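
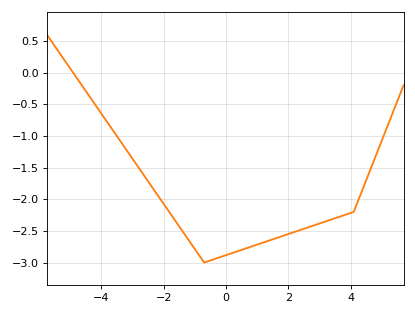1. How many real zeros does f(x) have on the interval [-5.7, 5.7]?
1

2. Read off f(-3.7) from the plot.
-0.85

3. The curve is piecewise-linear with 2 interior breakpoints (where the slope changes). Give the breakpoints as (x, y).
(-0.7, -3); (4.1, -2.2)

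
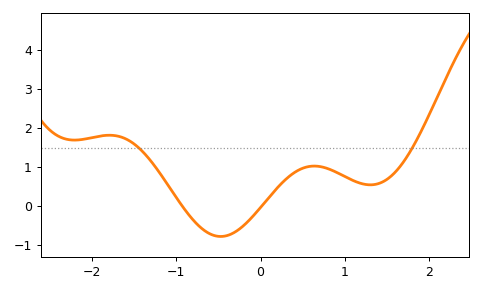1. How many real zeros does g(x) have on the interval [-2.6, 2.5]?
2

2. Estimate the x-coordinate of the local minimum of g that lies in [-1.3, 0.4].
-0.474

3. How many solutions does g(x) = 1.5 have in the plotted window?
2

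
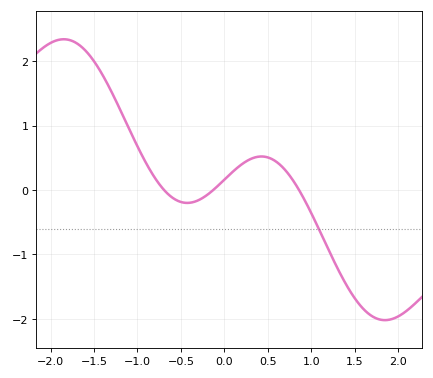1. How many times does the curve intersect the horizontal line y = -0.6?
1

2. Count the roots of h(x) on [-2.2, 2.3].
3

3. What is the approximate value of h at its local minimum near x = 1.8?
-2.02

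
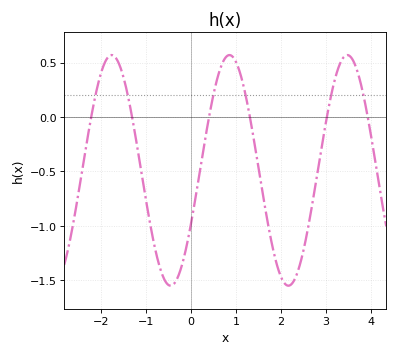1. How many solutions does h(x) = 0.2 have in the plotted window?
6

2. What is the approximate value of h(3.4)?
0.55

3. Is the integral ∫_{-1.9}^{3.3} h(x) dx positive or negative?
negative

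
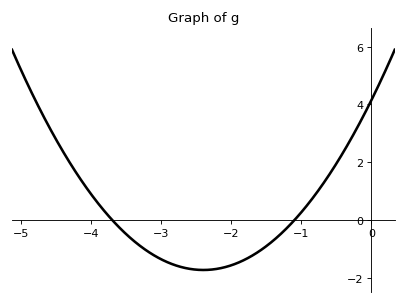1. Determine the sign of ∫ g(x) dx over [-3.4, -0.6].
negative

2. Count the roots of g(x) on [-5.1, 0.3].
2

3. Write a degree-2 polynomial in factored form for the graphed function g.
y = 1.02(x + 3.7)(x + 1.1)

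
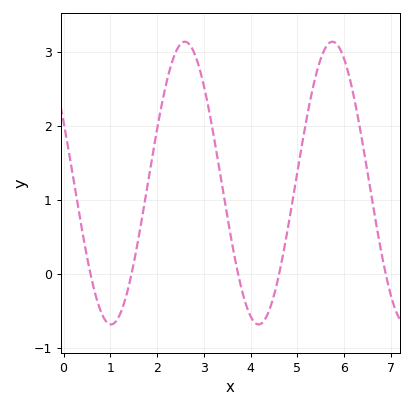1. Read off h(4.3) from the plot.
-0.6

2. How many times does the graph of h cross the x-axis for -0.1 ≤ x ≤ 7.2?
5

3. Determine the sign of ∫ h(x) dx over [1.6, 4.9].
positive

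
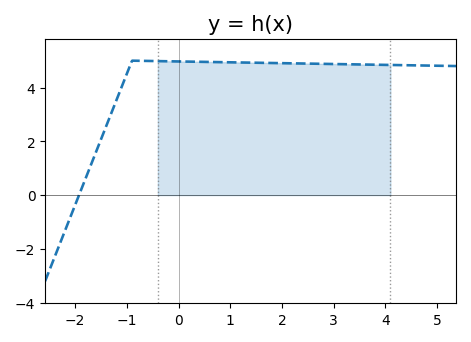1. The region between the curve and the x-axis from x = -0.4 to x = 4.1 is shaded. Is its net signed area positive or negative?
positive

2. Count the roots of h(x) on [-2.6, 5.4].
1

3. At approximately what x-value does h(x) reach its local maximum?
-0.8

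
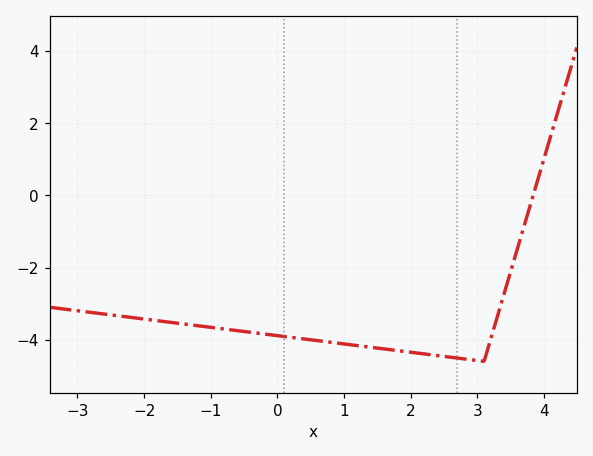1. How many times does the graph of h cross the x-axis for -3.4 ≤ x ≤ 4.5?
1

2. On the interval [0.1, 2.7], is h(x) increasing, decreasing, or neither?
decreasing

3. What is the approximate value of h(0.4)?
-3.98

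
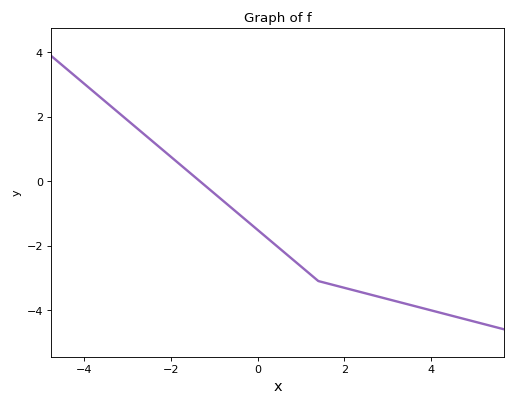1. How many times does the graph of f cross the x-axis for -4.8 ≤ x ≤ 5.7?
1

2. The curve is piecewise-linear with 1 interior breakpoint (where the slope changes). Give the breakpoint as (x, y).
(1.4, -3.1)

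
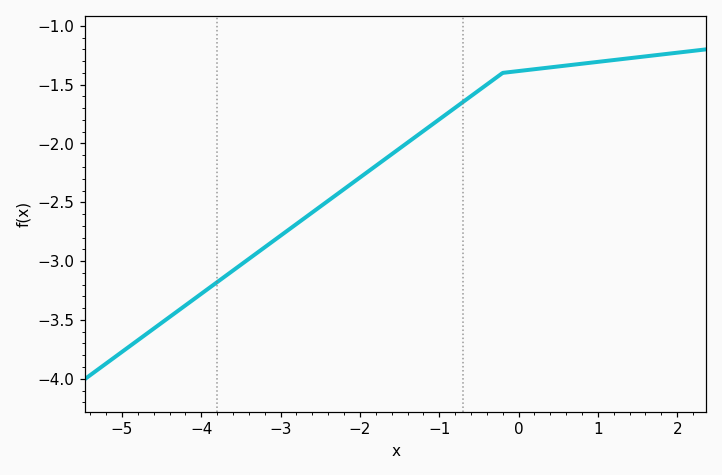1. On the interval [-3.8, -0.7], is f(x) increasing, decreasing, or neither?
increasing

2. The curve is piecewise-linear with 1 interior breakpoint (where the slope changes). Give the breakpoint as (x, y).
(-0.2, -1.4)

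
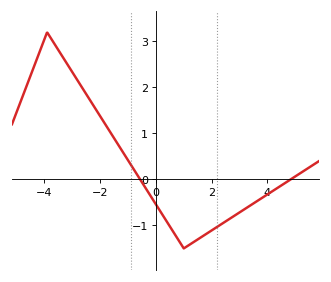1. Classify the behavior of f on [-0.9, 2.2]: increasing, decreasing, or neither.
neither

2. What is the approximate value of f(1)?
-1.5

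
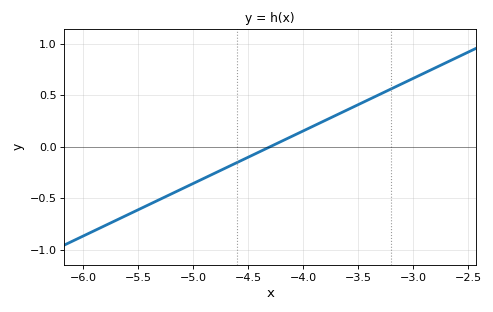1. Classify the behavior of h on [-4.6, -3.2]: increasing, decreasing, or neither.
increasing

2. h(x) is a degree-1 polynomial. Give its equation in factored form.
y = 0.51(x + 4.3)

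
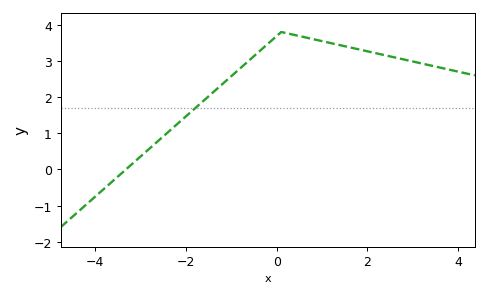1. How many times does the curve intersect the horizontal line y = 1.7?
1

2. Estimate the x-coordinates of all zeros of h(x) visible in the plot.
-3.4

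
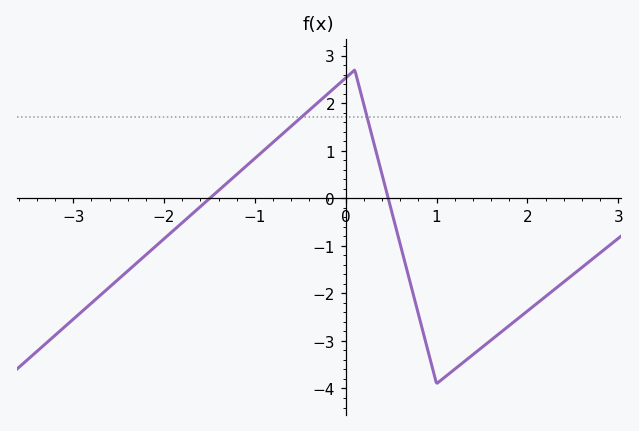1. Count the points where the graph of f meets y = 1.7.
2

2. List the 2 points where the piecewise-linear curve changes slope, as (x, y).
(0.1, 2.7); (1, -3.9)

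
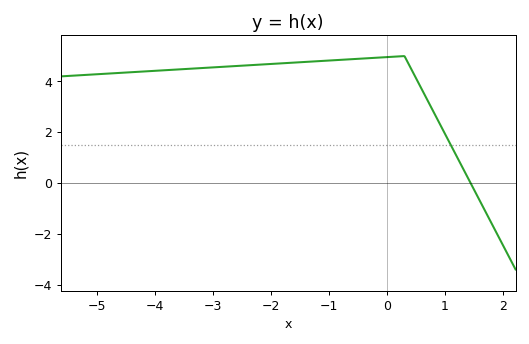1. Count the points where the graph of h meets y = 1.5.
1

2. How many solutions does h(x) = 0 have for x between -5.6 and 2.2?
1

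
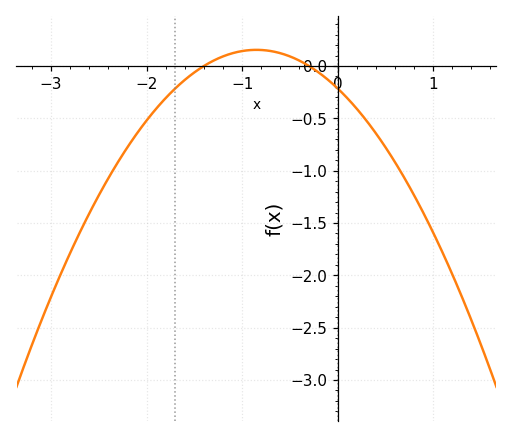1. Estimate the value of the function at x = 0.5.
-0.8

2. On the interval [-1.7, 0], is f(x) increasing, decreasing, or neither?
neither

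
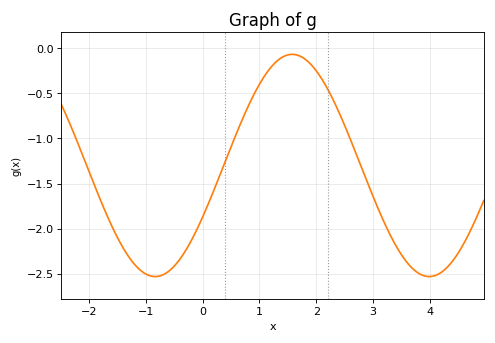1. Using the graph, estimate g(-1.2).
-2.4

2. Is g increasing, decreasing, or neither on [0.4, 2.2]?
neither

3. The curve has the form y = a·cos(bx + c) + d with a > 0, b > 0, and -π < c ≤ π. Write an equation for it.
y = 1.23cos(1.3x - 2) - 1.3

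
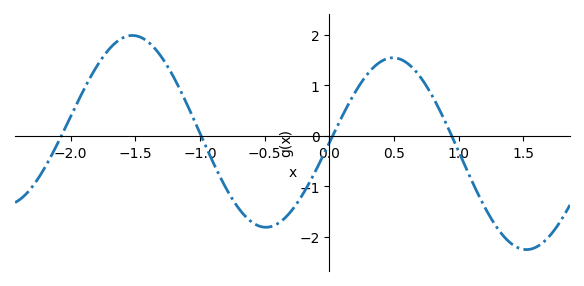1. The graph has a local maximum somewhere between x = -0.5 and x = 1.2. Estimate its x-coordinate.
0.5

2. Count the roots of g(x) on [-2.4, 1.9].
4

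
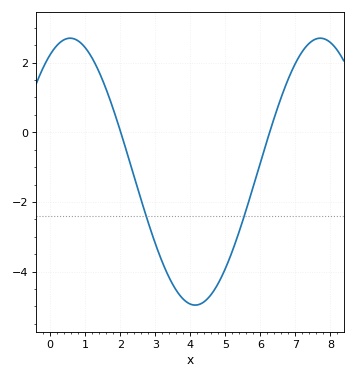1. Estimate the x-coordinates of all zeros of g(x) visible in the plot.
2, 6.2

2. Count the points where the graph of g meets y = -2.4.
2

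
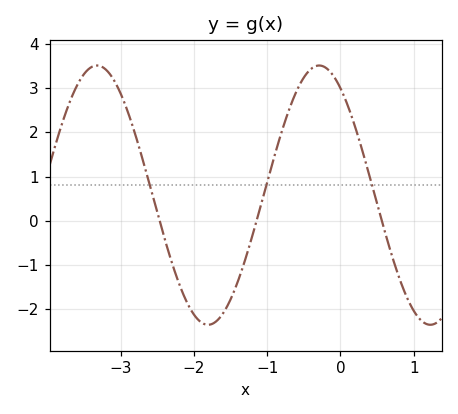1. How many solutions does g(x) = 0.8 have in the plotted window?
3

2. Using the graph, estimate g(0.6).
-0.205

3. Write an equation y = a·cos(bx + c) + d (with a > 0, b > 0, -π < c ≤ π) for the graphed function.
y = 2.93cos(2.07x + 0.6) + 0.58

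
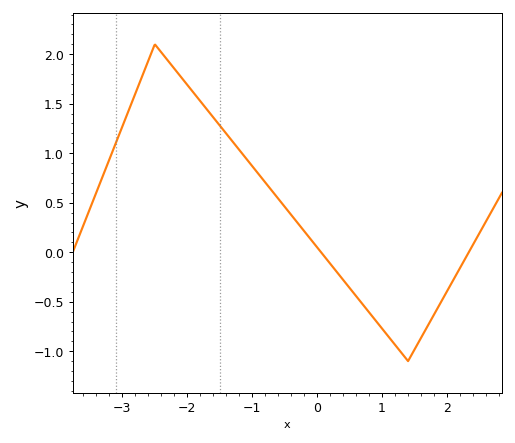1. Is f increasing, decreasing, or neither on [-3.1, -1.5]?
neither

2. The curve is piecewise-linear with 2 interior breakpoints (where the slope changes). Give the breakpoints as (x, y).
(-2.5, 2.1); (1.4, -1.1)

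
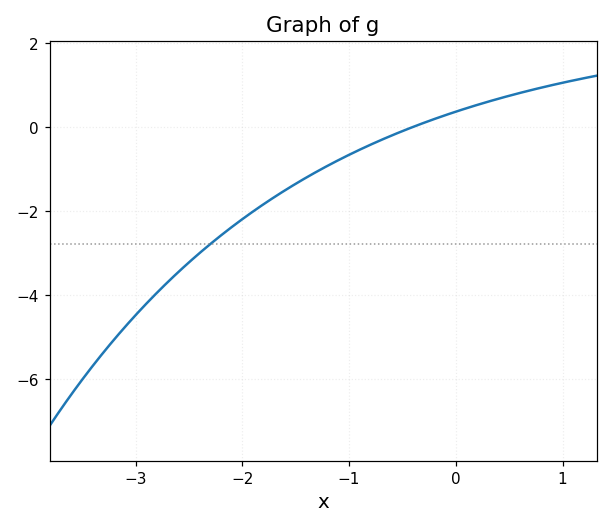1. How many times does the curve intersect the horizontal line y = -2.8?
1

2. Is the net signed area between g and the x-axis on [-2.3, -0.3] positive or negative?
negative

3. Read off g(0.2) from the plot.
0.521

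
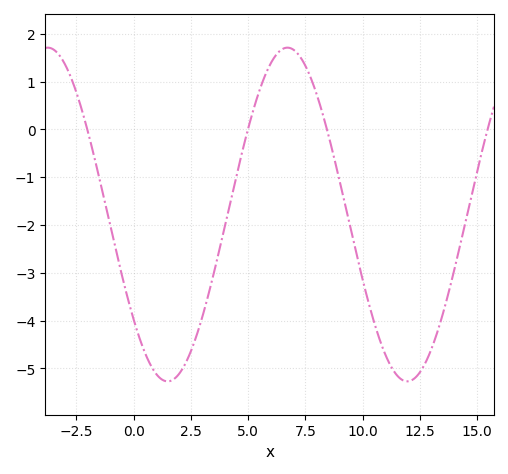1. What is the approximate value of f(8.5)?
-0.1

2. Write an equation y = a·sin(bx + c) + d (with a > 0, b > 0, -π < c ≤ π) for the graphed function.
y = 3.49sin(0.6x - 2.5) - 1.78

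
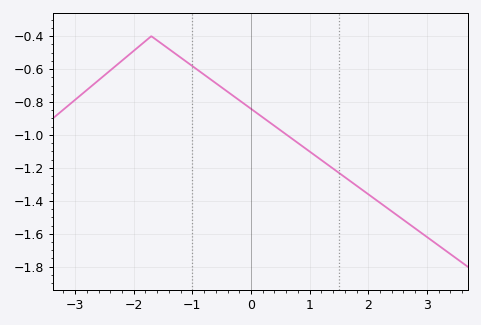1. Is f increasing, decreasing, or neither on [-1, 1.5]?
decreasing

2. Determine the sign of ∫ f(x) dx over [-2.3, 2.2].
negative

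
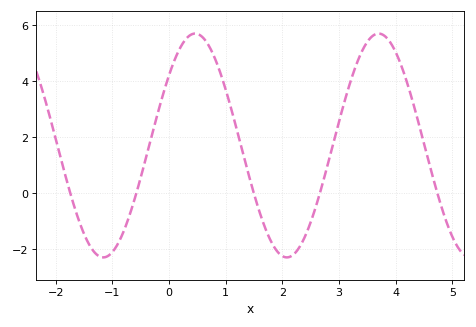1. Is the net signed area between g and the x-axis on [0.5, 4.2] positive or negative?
positive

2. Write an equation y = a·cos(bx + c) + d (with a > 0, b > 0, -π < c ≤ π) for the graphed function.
y = 4cos(1.94x - 0.892) + 1.71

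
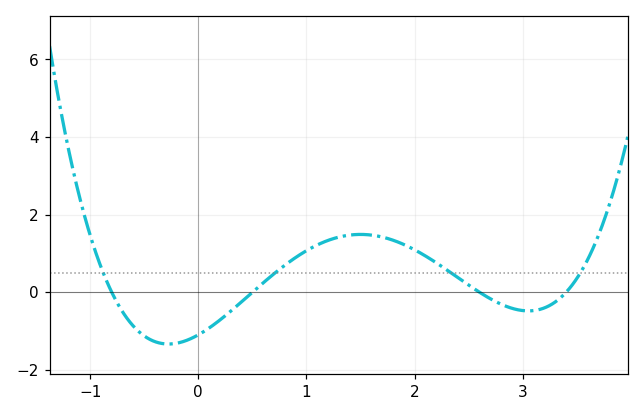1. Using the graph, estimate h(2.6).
0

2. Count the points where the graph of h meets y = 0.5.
4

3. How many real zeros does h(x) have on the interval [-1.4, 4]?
4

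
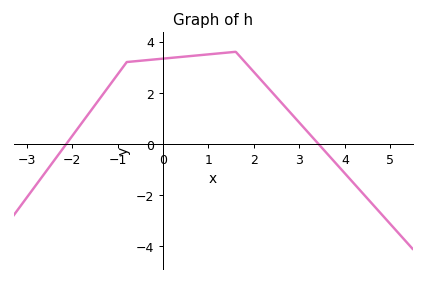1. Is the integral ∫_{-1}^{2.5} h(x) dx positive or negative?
positive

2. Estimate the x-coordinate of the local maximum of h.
1.6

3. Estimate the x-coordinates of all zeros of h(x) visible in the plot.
-2.2, 3.4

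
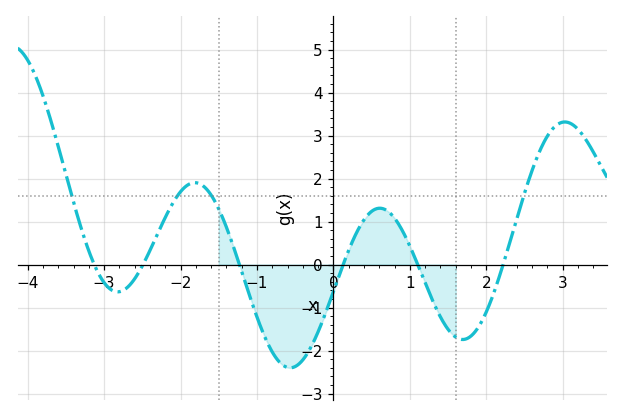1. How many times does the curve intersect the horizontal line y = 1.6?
4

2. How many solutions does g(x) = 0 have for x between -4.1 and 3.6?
6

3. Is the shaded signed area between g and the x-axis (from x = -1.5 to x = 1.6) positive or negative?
negative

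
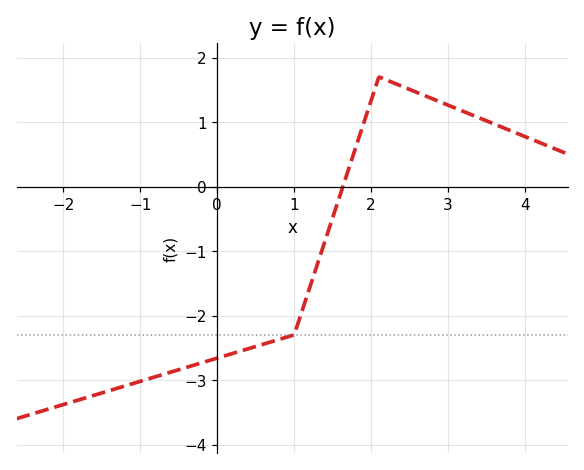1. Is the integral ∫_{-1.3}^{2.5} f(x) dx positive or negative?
negative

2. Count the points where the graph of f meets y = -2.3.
1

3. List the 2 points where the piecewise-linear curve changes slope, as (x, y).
(1, -2.3); (2.1, 1.7)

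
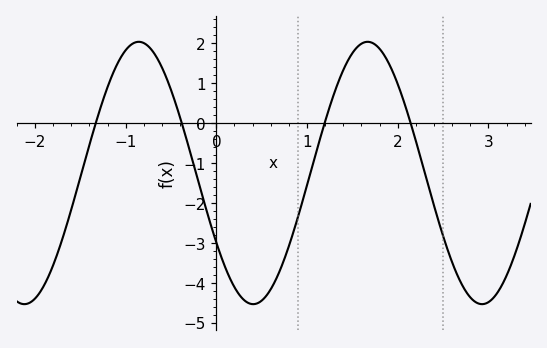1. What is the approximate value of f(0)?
-3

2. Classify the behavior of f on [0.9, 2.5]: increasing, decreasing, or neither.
neither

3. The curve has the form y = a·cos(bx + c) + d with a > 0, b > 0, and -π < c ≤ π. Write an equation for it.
y = 3.29cos(2.5x + 2.1) - 1.25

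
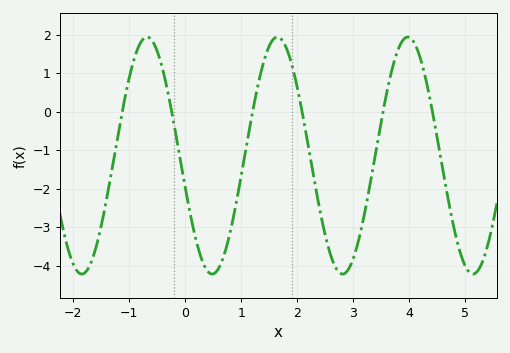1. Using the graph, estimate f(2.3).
-1.7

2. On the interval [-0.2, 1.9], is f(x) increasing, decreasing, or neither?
neither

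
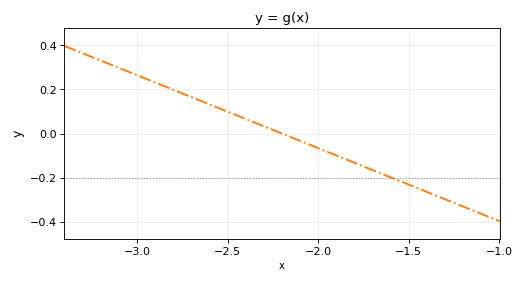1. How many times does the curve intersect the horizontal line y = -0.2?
1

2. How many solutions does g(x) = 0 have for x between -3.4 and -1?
1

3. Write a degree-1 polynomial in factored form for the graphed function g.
y = -0.33(x + 2.2)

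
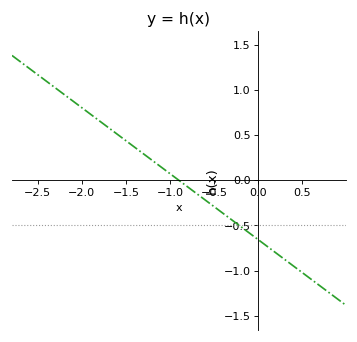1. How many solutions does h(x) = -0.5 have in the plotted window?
1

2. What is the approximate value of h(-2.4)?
1.09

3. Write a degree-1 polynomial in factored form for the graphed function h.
y = -0.73(x + 0.9)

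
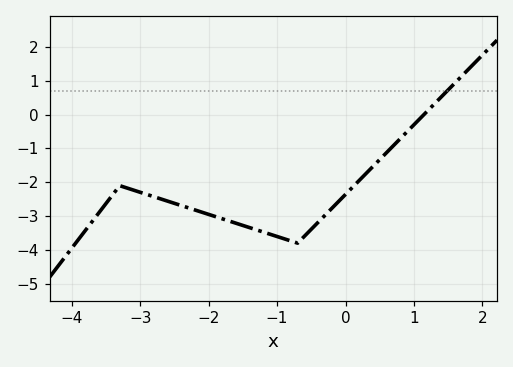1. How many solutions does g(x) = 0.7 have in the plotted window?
1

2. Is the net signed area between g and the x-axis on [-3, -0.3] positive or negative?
negative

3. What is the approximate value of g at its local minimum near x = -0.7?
-3.8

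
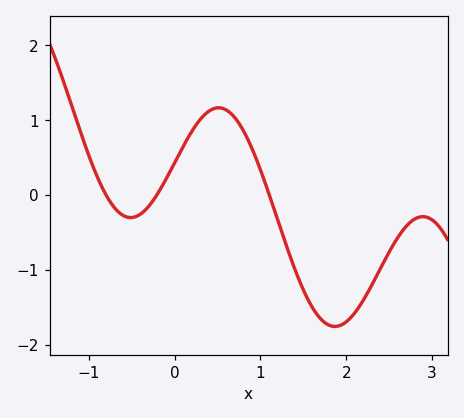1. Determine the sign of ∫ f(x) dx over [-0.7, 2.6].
negative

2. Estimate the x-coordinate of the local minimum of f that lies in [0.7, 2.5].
1.87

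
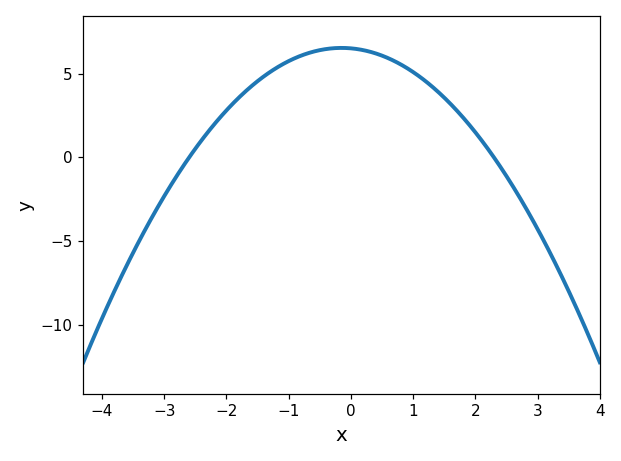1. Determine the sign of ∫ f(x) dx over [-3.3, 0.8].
positive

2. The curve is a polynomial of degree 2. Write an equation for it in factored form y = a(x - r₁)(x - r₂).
y = -1.09(x + 2.6)(x - 2.3)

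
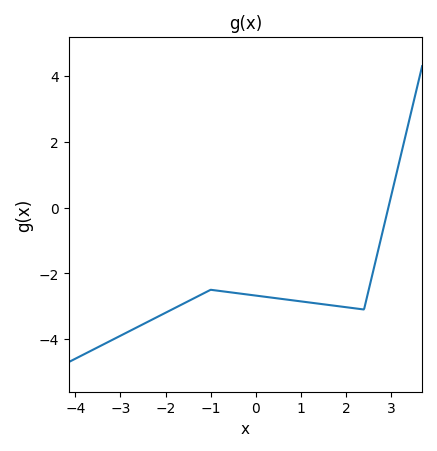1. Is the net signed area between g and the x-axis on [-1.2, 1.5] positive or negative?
negative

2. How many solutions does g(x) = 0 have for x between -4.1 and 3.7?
1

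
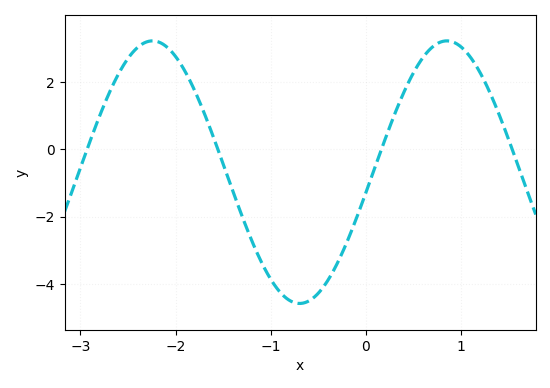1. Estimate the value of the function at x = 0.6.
2.72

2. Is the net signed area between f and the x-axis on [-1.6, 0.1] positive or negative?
negative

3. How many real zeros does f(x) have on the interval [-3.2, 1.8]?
4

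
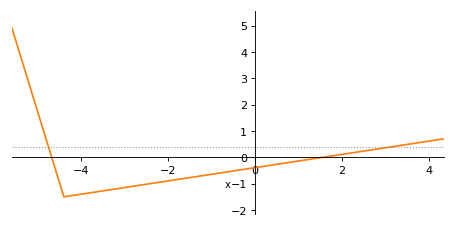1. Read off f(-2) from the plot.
-0.896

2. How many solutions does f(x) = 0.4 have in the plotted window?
2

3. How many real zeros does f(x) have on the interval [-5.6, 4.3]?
2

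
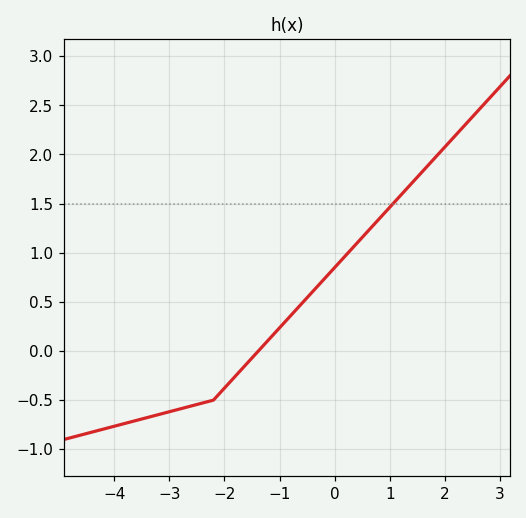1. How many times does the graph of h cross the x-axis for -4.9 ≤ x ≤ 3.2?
1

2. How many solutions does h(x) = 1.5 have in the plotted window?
1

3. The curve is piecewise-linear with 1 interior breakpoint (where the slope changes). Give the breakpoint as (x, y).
(-2.2, -0.5)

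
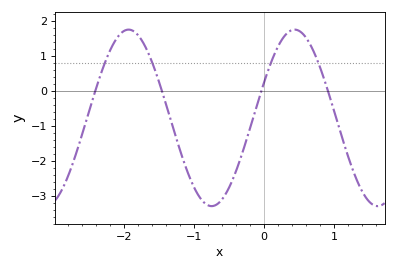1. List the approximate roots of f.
-2.4, -1.5, 0, 0.9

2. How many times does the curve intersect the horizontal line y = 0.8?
4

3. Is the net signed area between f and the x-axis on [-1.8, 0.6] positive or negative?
negative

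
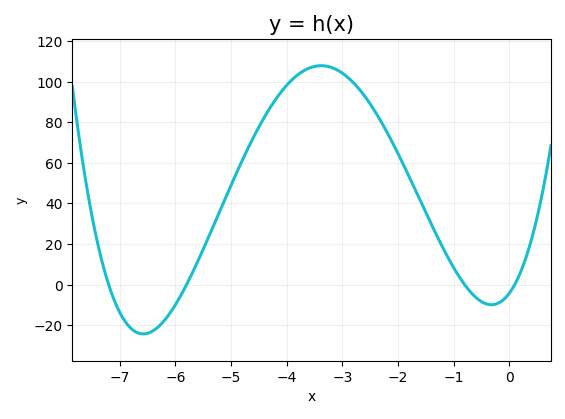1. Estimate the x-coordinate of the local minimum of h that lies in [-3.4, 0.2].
-0.319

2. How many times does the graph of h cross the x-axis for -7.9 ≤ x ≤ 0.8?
4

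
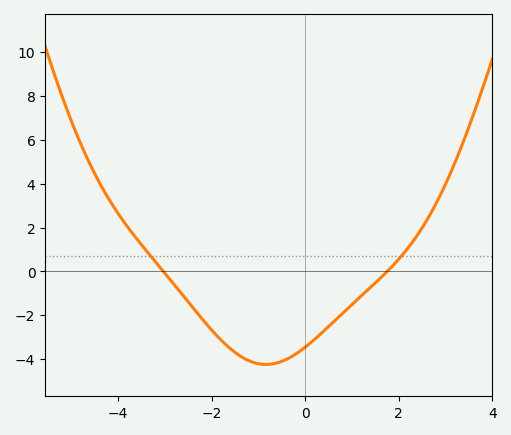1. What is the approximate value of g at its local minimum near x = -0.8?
-4.24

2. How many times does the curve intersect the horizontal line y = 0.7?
2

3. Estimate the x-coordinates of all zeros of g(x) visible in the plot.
-3.03, 1.76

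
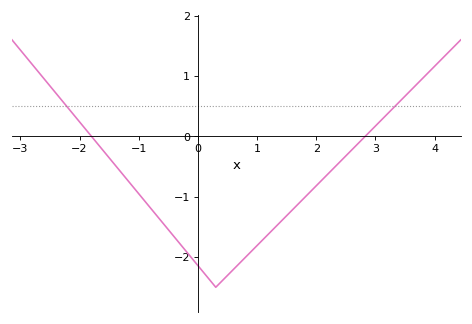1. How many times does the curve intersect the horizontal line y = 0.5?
2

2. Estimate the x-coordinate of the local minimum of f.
0.301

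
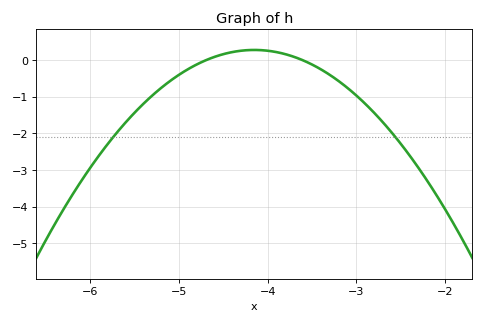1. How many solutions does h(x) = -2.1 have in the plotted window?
2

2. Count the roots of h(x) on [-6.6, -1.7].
2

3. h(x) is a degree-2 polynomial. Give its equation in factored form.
y = -0.94(x + 4.7)(x + 3.6)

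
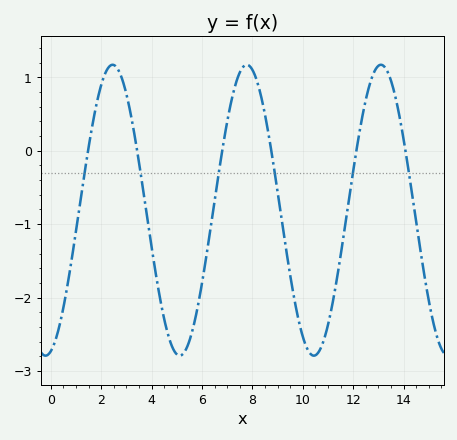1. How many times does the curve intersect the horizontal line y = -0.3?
6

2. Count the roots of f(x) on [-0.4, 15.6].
6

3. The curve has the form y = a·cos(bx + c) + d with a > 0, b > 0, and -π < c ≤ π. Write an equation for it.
y = 1.98cos(1.18x - 2.89) - 0.81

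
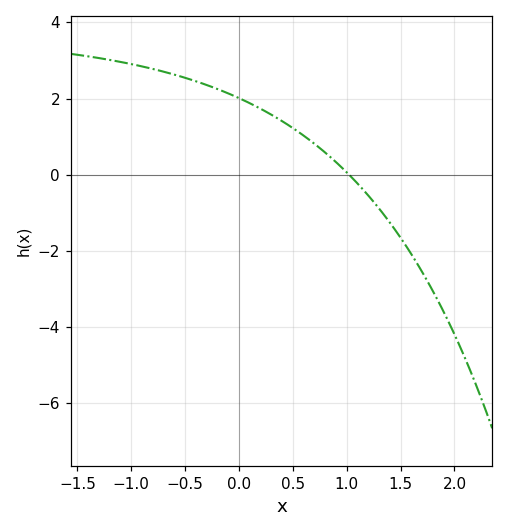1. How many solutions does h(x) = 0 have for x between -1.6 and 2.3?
1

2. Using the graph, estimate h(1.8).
-3.06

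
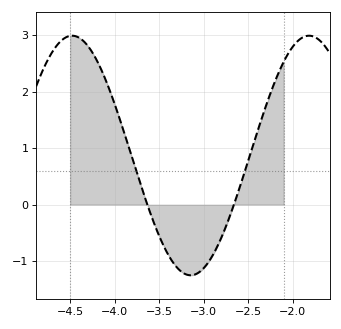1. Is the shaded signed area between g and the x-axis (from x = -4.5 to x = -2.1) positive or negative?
positive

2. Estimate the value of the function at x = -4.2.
2.55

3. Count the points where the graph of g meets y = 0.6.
2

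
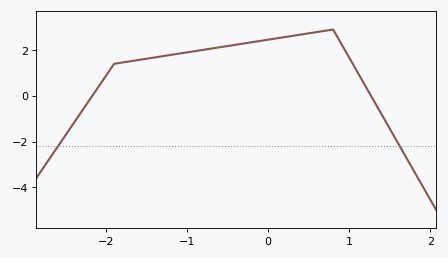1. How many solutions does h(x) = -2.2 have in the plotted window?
2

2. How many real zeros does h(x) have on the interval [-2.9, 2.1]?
2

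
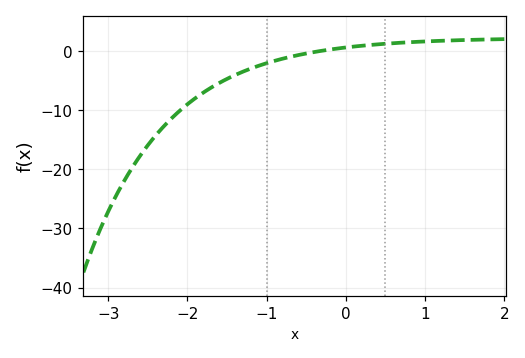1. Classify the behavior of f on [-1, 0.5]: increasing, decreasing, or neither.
increasing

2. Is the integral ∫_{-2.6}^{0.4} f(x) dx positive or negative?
negative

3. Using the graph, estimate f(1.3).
1.82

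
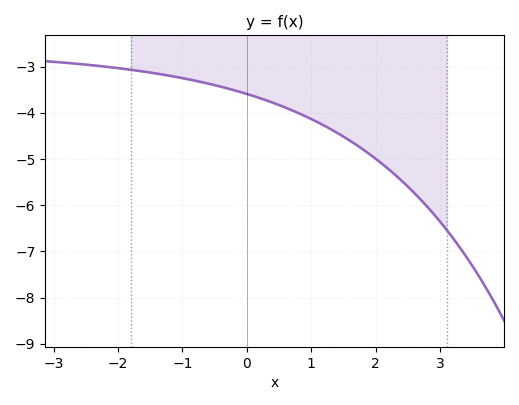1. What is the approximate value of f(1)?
-4.1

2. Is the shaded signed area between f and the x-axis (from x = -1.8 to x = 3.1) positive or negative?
negative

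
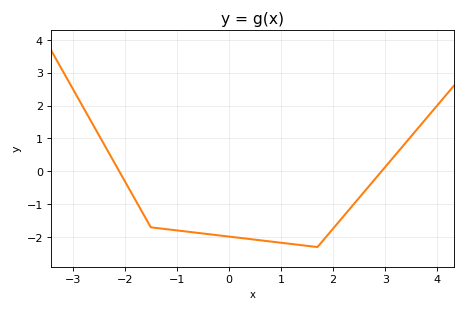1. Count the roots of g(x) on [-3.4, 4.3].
2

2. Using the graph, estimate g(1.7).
-2.3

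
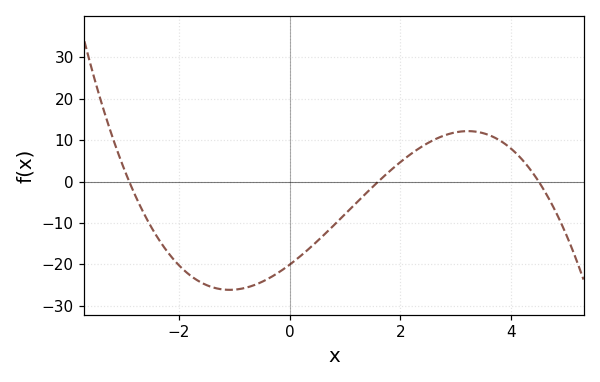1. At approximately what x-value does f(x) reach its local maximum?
3.2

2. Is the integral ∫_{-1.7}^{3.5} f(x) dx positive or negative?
negative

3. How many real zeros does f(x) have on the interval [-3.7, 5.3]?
3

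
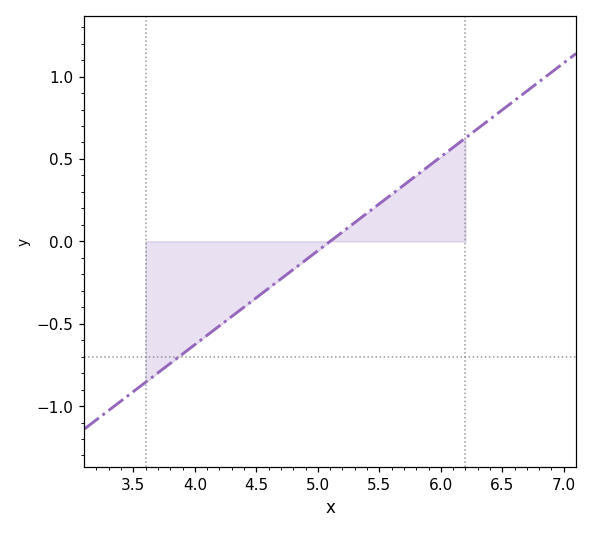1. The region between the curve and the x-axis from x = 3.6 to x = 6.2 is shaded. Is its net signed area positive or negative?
negative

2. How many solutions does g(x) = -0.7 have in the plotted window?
1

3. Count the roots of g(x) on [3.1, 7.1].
1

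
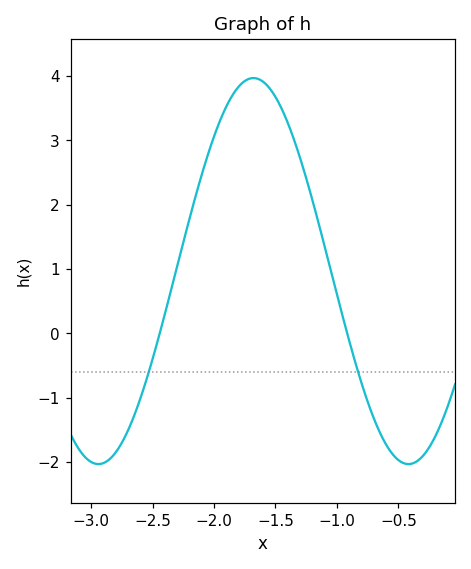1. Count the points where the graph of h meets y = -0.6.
2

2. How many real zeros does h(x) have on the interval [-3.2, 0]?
2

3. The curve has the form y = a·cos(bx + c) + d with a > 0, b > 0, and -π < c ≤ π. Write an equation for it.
y = 3cos(2.5x - 2.1) + 0.97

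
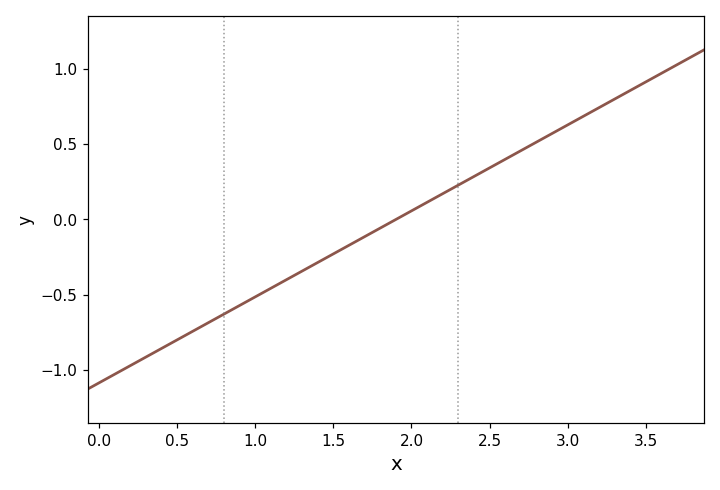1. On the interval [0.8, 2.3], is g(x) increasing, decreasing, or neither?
increasing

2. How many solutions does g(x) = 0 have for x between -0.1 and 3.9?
1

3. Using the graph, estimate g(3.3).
0.8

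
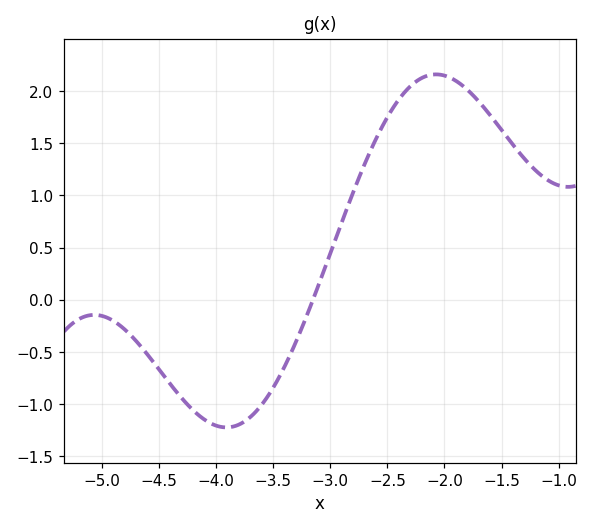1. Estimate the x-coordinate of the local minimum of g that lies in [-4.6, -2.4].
-3.9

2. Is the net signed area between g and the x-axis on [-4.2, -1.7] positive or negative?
positive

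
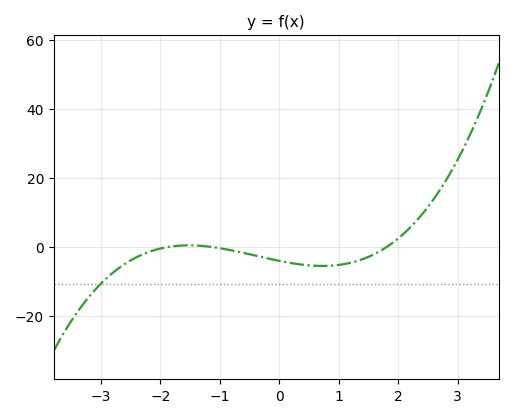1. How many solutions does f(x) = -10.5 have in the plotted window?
1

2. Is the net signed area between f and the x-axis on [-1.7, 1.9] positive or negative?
negative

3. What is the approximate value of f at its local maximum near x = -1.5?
0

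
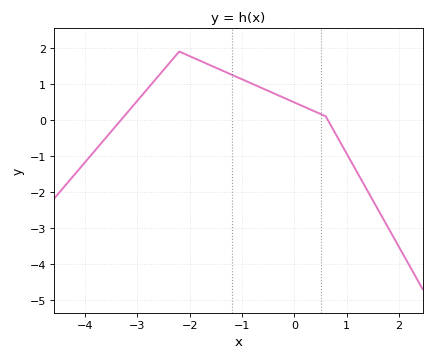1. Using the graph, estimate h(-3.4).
-0.2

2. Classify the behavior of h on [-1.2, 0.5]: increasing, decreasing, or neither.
decreasing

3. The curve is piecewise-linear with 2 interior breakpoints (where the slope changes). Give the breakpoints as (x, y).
(-2.2, 1.9); (0.6, 0.1)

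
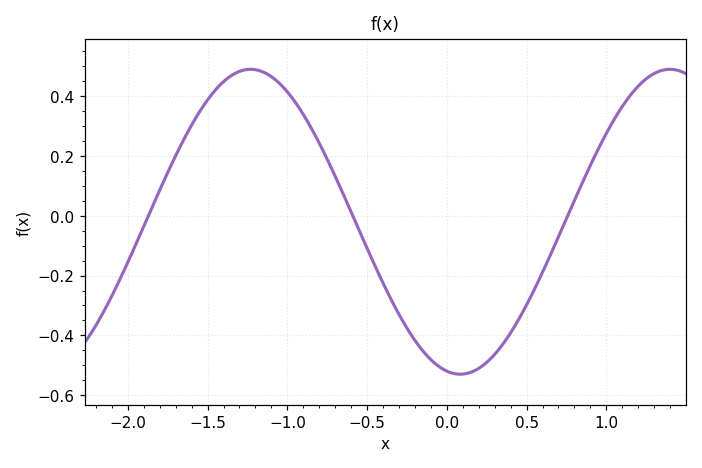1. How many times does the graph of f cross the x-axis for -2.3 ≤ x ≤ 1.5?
3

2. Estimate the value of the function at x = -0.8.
0.24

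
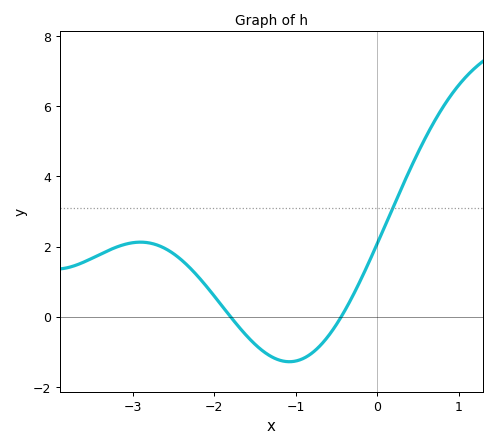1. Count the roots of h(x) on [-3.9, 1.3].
2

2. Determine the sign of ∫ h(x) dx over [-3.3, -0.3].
positive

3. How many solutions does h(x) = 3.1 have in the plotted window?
1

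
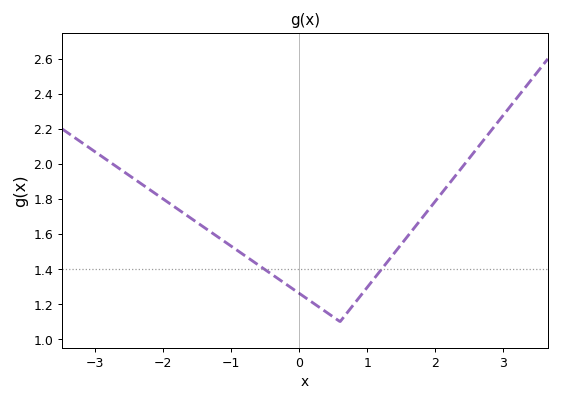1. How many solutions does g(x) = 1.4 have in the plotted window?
2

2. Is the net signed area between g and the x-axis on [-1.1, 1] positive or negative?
positive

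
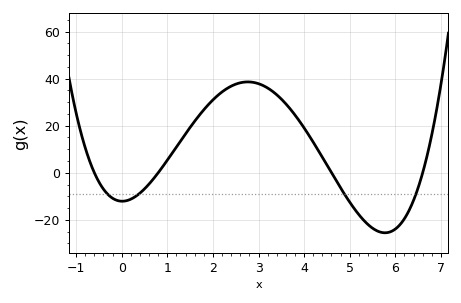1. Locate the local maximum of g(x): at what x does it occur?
2.77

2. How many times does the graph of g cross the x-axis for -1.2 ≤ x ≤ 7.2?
4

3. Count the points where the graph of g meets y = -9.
4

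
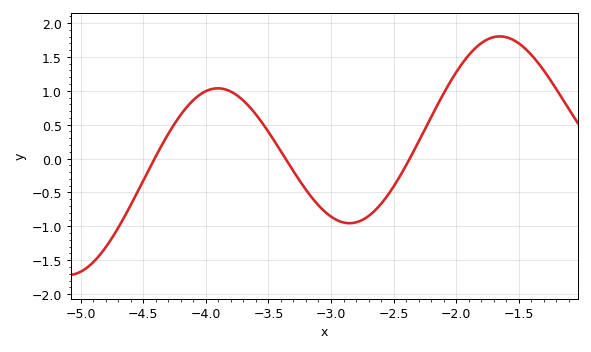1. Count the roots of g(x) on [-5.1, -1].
3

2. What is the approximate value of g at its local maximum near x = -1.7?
1.8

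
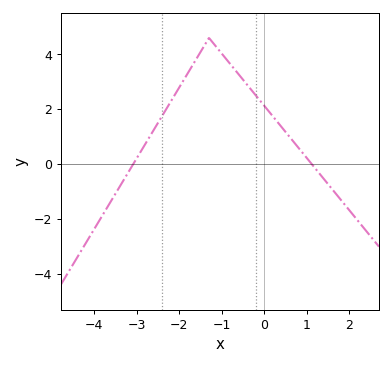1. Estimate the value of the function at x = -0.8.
3.65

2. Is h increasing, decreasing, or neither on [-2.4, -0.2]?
neither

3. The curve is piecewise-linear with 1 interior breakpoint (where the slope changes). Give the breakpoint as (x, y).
(-1.3, 4.6)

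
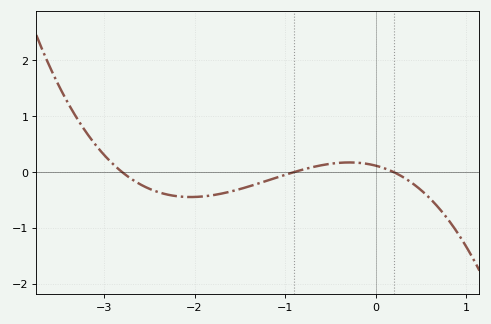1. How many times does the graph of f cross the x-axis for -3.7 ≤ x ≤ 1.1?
3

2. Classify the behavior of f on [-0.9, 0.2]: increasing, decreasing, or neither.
neither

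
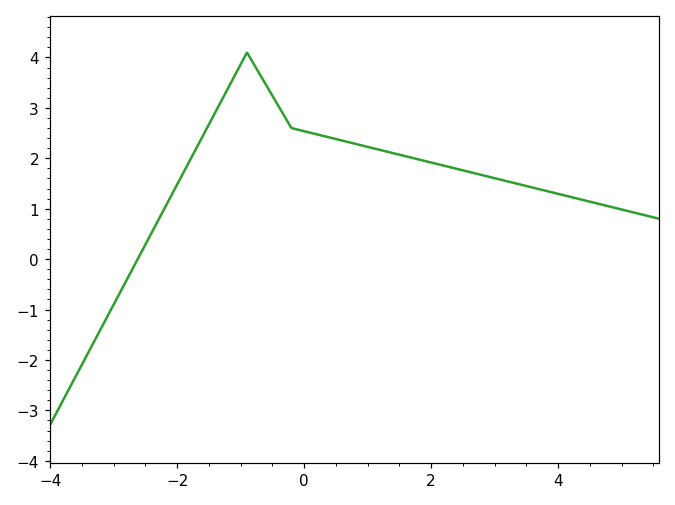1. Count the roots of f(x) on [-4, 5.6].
1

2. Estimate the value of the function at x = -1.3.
3.15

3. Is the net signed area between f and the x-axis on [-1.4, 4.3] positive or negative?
positive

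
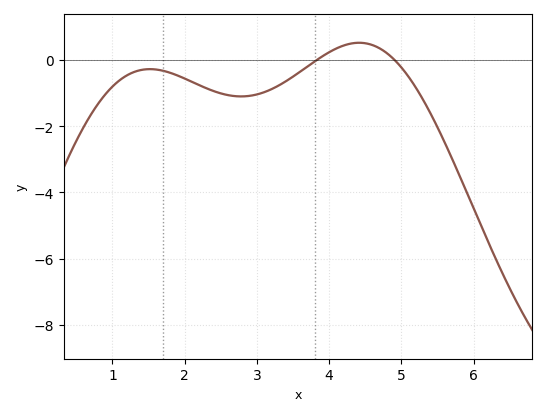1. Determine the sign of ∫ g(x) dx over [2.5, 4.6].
negative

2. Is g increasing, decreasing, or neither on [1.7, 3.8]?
neither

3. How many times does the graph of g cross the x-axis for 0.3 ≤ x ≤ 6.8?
2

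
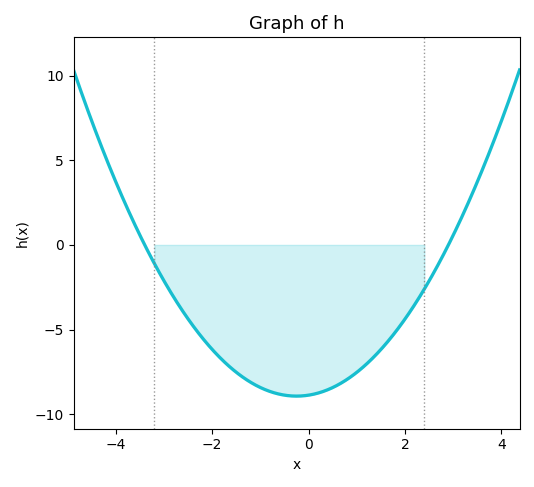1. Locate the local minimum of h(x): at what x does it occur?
-0.2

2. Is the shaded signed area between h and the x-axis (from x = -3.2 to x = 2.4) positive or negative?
negative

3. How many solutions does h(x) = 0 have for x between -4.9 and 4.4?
2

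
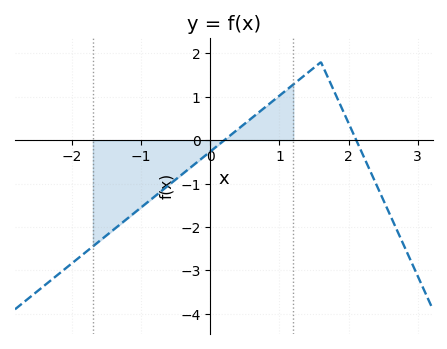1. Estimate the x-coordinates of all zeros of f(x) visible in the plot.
0.2, 2.1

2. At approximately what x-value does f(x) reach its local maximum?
1.6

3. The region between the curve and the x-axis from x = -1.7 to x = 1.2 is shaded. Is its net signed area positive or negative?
negative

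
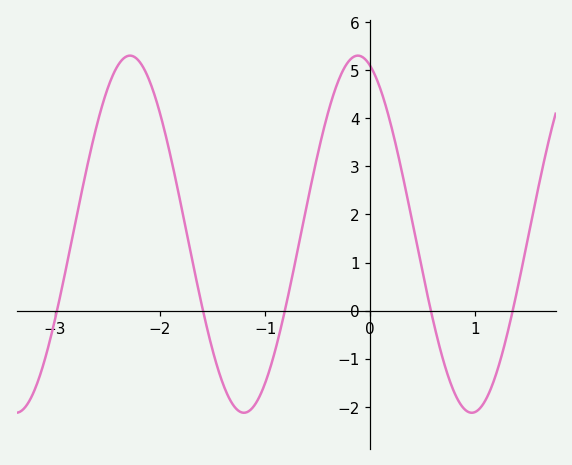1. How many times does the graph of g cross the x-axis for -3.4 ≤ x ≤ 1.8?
5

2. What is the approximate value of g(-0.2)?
5.2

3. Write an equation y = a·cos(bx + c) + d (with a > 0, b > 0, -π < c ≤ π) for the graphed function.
y = 3.71cos(2.9x + 0.342) + 1.59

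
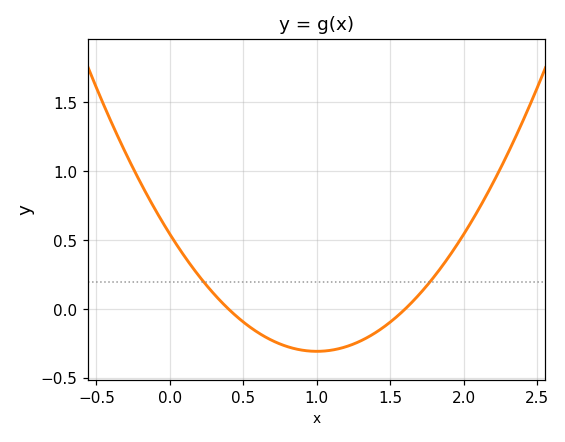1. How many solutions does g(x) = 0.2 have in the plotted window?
2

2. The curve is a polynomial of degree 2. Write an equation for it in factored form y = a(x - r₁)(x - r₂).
y = 0.85(x - 0.4)(x - 1.6)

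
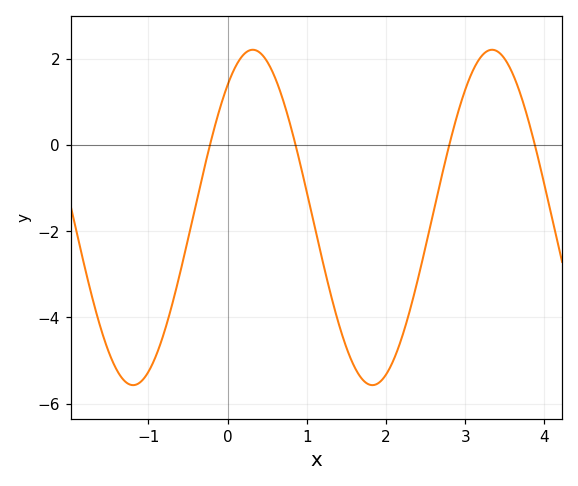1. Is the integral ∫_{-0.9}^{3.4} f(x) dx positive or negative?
negative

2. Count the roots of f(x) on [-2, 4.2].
4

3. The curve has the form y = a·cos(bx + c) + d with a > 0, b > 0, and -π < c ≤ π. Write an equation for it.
y = 3.89cos(2.1x - 0.66) - 1.68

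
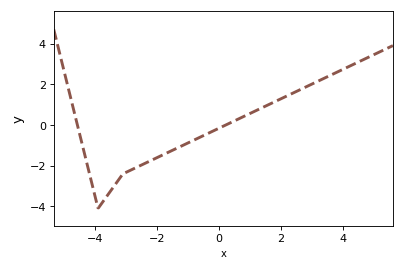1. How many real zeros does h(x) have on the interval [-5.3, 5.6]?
2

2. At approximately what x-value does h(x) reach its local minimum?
-3.9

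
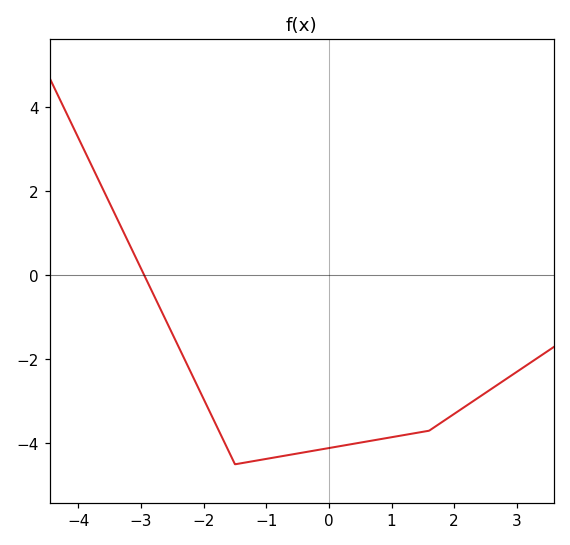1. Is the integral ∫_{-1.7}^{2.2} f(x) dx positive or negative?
negative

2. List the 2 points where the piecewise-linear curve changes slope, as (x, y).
(-1.5, -4.5); (1.6, -3.7)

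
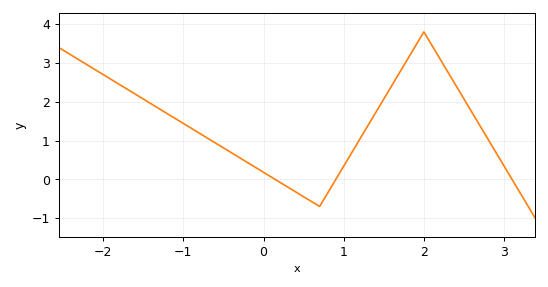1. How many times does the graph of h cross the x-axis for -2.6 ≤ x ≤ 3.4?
3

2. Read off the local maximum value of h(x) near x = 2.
3.8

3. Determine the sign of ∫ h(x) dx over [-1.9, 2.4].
positive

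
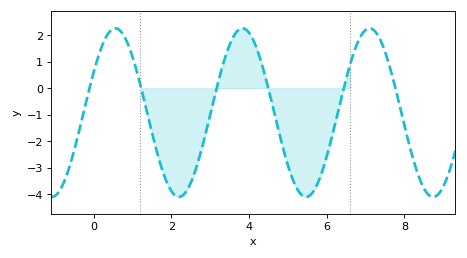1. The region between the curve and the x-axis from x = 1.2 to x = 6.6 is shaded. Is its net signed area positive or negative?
negative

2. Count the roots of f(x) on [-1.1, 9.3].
6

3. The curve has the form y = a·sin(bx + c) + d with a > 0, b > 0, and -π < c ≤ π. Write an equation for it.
y = 3.18sin(1.9x + 0.5) - 0.92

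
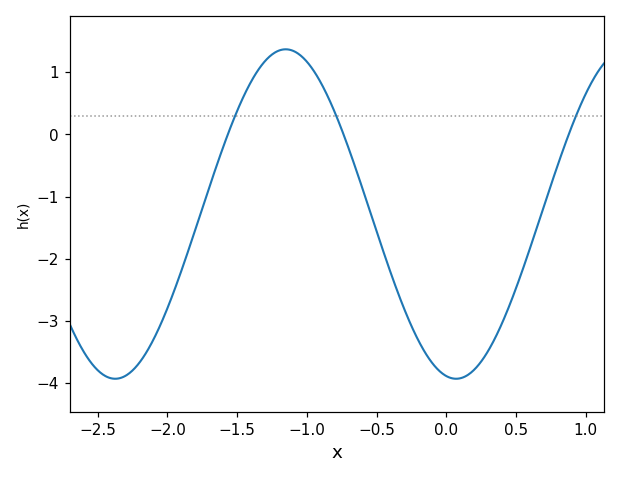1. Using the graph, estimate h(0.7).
-1.2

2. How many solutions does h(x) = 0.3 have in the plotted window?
3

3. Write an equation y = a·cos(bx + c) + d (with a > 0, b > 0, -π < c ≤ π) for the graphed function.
y = 2.65cos(2.6x + 3) - 1.28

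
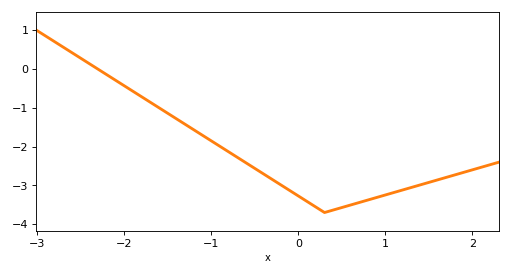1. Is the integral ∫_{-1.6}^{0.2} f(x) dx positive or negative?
negative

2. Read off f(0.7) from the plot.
-3.4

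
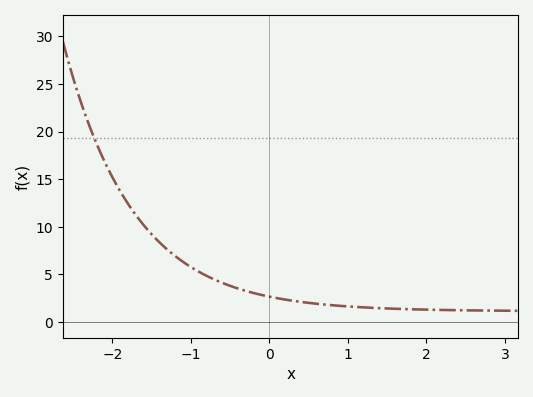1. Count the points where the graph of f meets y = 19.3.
1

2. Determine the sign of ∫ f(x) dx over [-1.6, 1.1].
positive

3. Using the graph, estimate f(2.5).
1.24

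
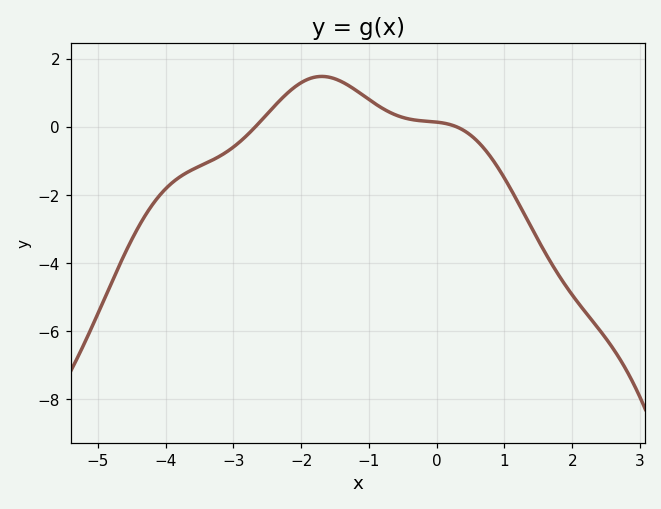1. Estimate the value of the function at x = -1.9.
1.4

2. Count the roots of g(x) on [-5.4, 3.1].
2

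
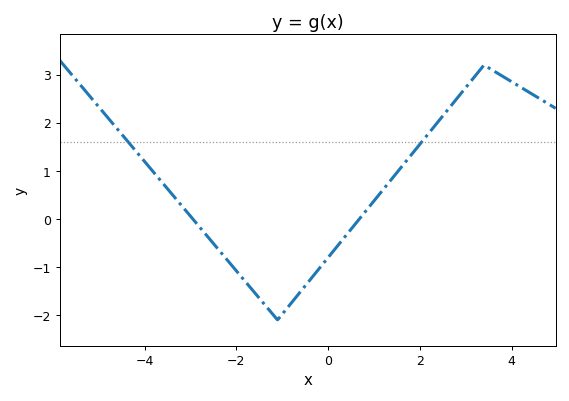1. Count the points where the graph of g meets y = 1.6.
2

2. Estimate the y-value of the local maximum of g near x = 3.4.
3.2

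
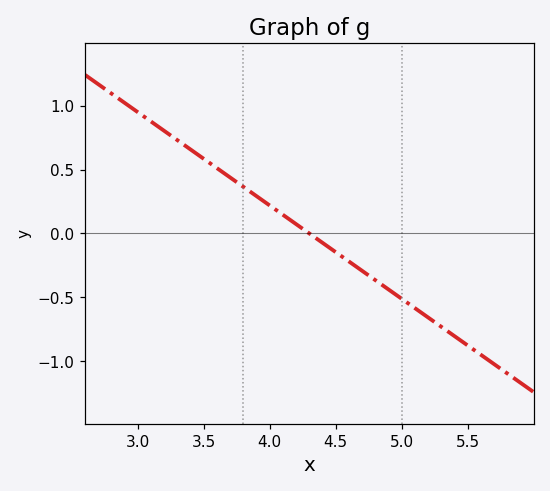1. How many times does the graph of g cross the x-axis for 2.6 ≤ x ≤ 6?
1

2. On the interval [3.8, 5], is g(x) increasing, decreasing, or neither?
decreasing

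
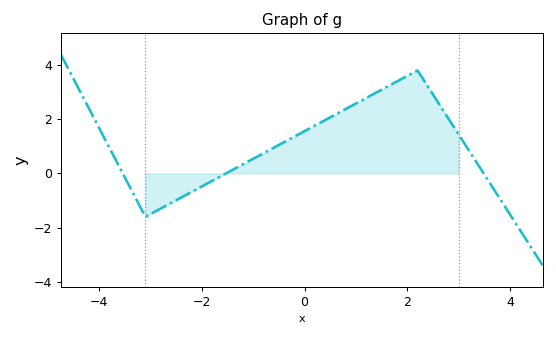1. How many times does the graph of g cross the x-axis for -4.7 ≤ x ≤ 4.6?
3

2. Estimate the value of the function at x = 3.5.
0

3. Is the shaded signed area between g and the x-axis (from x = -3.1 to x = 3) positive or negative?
positive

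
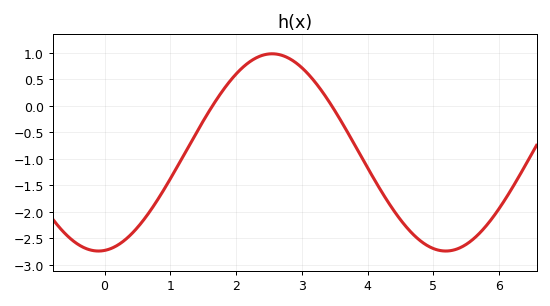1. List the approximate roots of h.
1.64, 3.45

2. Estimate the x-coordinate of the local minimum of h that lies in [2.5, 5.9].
5.19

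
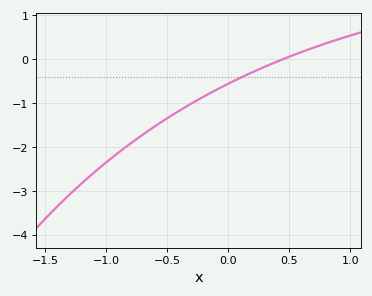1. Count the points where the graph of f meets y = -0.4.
1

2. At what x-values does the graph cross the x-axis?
0.45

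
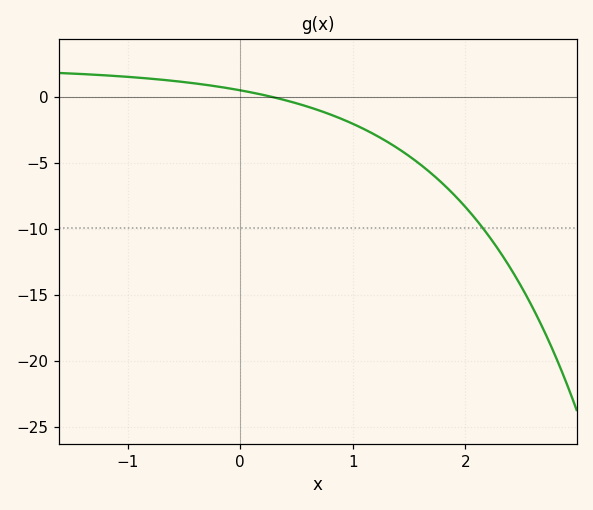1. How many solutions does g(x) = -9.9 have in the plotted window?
1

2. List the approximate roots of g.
0.287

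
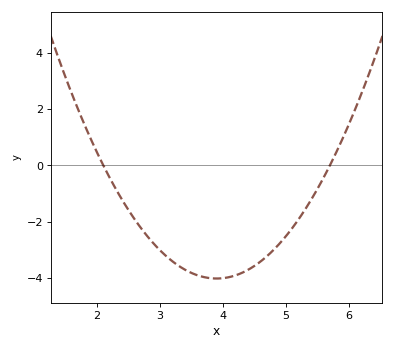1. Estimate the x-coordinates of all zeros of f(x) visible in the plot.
2.1, 5.7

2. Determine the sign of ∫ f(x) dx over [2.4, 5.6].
negative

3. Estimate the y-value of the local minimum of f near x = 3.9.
-4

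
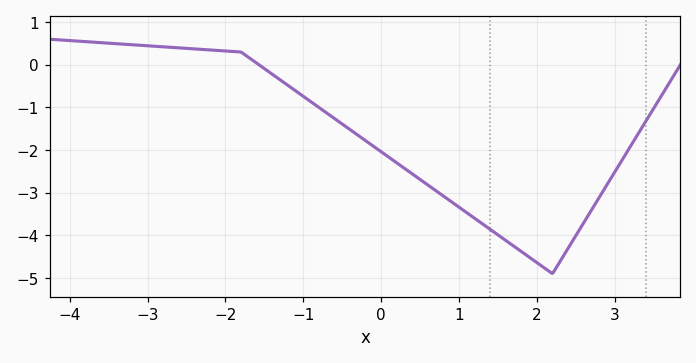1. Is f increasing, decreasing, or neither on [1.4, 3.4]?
neither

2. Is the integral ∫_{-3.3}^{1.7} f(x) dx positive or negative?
negative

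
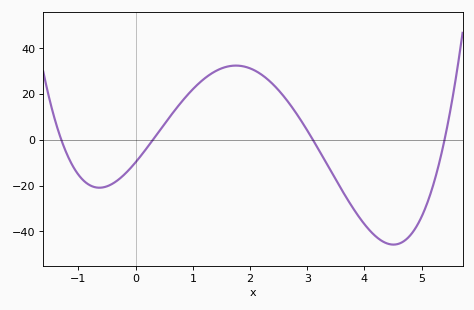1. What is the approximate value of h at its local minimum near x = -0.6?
-20.9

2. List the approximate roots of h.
-1.3, 0.3, 3.1, 5.4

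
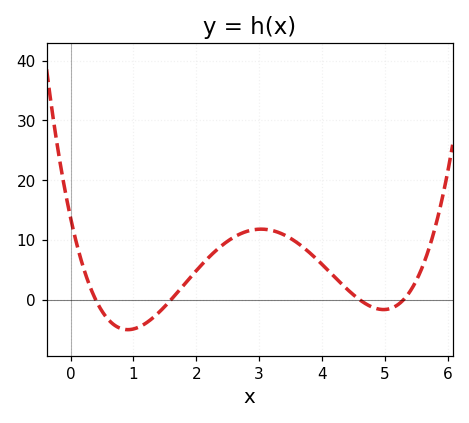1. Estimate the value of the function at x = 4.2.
3.83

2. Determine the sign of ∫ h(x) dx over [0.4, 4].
positive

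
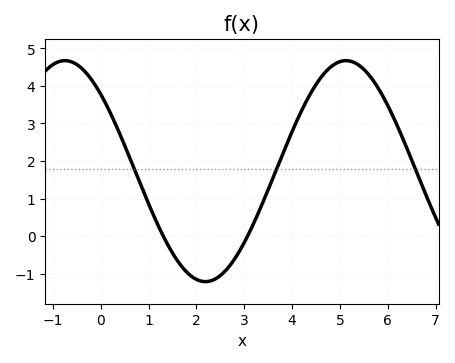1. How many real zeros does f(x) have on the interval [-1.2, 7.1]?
2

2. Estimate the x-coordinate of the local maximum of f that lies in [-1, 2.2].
-0.747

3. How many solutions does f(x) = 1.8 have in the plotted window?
3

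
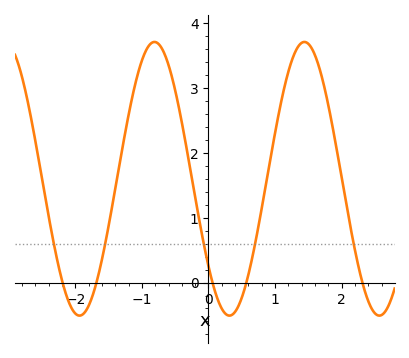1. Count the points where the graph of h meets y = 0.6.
5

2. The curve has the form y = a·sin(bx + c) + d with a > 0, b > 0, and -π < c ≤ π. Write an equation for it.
y = 2.11sin(2.8x - 2.5) + 1.6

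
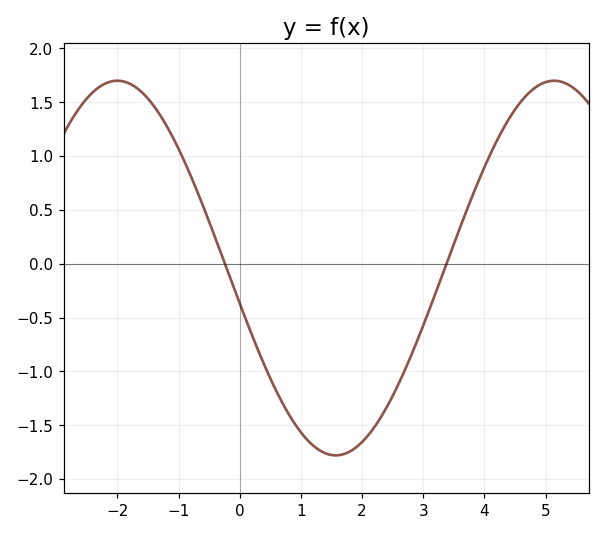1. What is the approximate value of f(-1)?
1.05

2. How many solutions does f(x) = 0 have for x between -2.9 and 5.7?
2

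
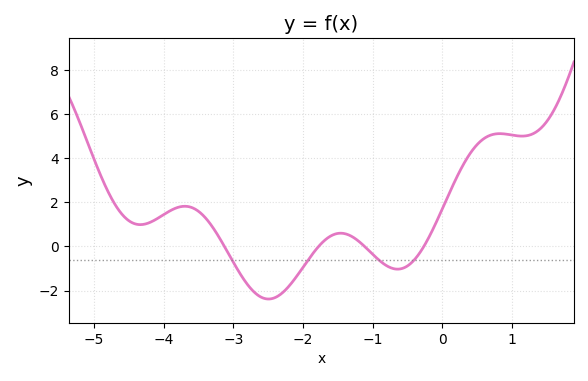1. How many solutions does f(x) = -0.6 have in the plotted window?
4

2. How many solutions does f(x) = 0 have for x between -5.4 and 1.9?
4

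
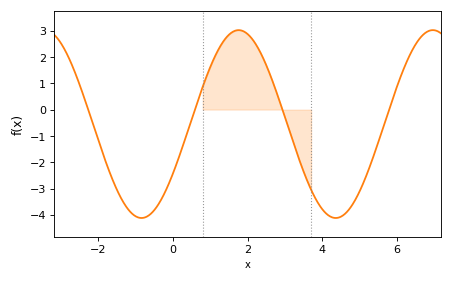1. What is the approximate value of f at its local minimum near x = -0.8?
-4.1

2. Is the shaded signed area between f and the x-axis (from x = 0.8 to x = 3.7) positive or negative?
positive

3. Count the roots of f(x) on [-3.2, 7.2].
4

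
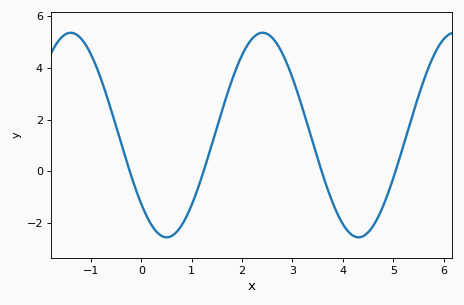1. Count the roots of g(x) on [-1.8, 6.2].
4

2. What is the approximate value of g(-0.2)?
-0.172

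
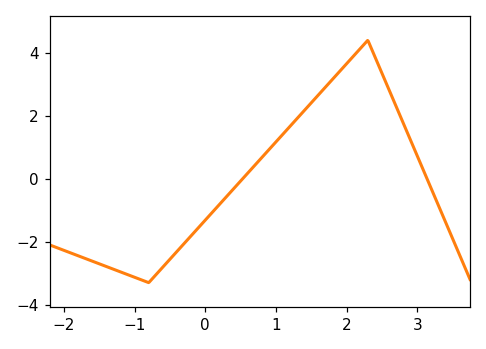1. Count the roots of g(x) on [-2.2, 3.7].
2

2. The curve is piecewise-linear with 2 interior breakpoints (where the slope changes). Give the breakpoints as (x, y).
(-0.8, -3.3); (2.3, 4.4)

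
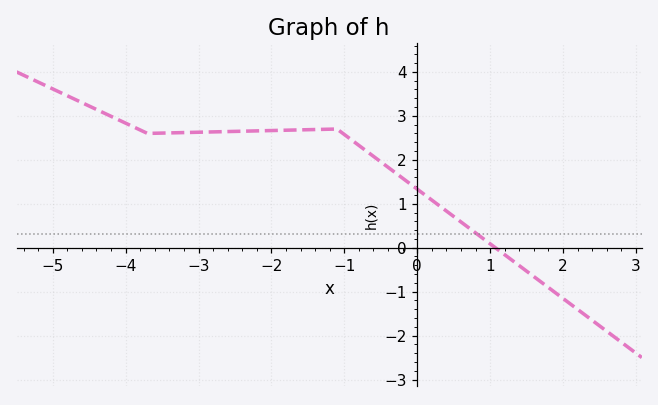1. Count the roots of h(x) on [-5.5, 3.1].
1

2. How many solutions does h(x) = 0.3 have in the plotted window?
1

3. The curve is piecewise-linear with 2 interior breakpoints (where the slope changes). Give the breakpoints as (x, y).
(-3.7, 2.6); (-1.1, 2.7)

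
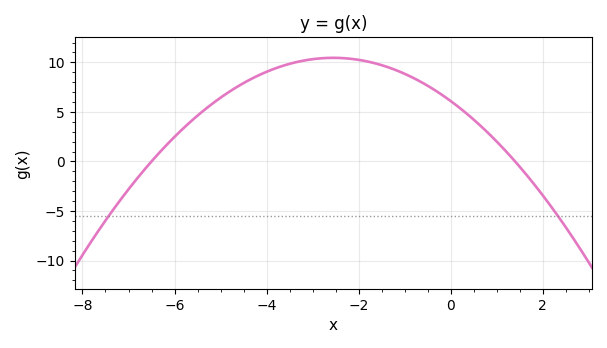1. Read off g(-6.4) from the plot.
0.523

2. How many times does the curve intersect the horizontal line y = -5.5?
2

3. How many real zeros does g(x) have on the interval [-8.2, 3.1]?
2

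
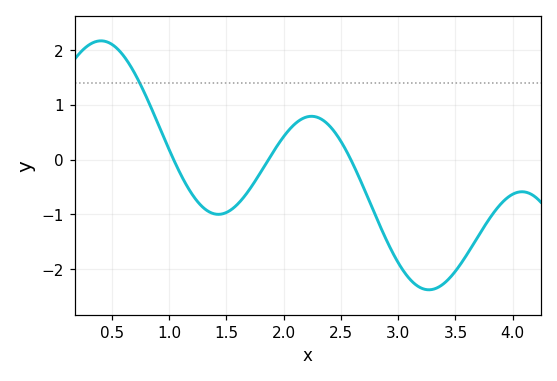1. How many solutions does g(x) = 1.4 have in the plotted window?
1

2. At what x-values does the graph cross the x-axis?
1.04, 1.87, 2.59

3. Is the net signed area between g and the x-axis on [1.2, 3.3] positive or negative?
negative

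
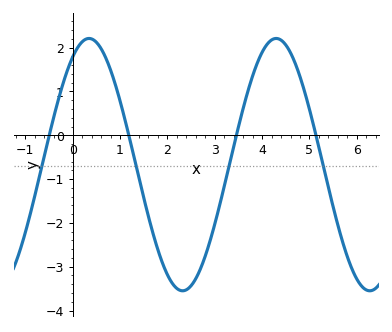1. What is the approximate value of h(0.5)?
2.12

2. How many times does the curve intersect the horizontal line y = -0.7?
4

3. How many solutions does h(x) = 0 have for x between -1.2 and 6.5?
4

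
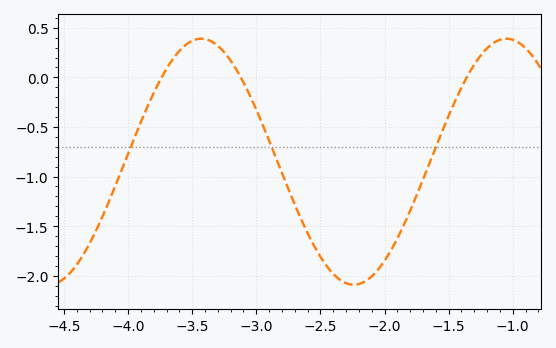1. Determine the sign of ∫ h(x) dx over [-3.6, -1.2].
negative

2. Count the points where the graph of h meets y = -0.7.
3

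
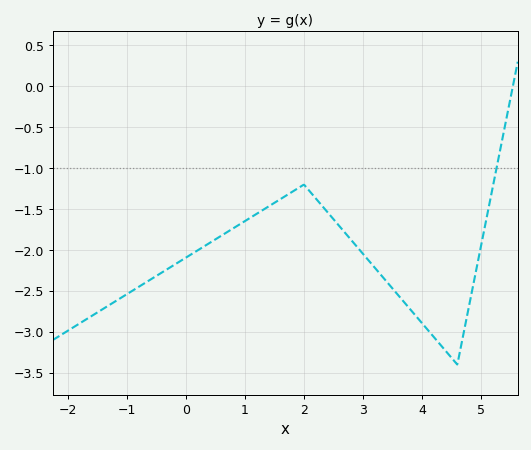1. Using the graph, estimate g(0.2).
-2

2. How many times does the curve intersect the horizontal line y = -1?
1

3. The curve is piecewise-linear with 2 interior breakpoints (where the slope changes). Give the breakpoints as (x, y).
(2, -1.2); (4.6, -3.4)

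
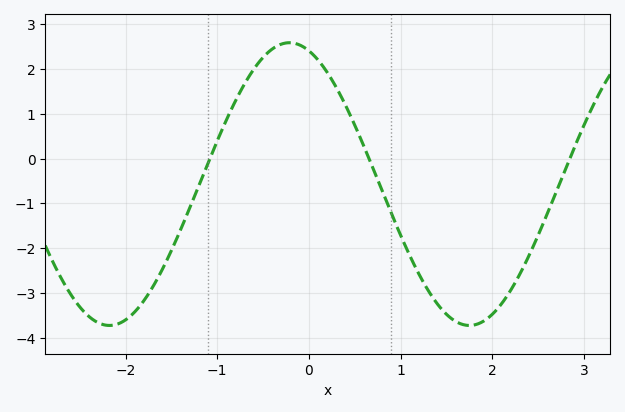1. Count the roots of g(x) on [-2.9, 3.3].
3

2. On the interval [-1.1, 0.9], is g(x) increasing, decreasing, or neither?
neither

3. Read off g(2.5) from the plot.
-1.7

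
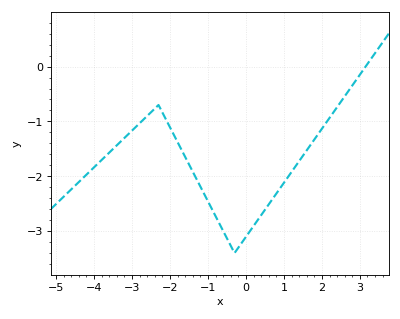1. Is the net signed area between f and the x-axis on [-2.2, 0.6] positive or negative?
negative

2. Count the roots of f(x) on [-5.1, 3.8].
1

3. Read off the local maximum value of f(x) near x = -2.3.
-0.701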